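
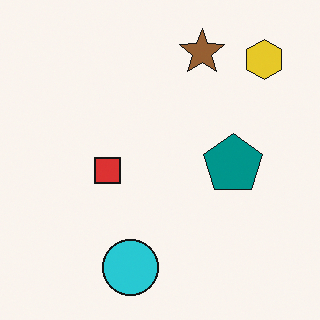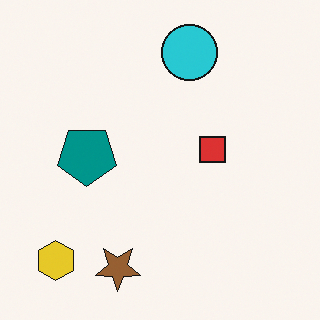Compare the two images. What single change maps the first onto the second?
The second image is the first rotated 180°.

The yellow hexagon sits in the top-right of the first image and the bottom-left of the second — consistent with a whole-image 180° rotation.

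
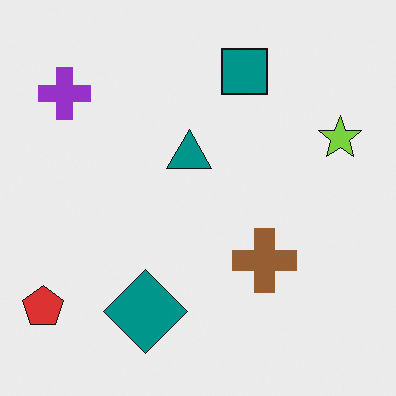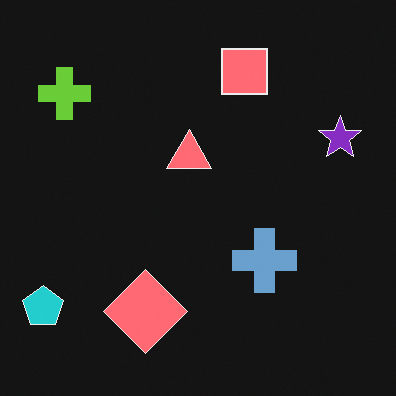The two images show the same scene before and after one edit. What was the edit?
The second image is the first color-inverted (negative).

The light background has become dark and every shape's color is its complement — a photographic negative.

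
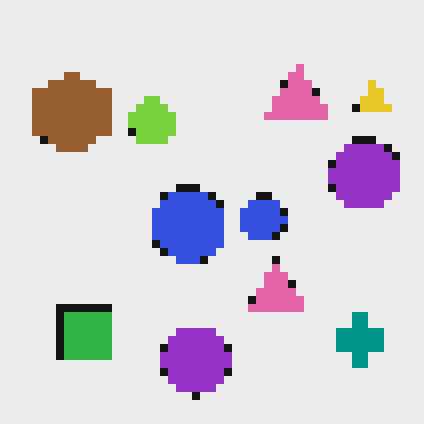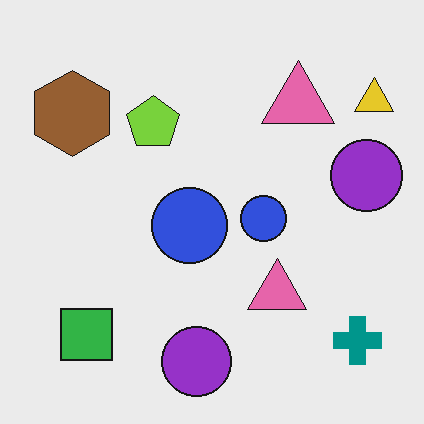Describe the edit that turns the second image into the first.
The image was moderately pixelated.

Shapes are reduced to large square blocks; fine edges and outlines are lost — a downscale-then-upscale (mosaic) effect.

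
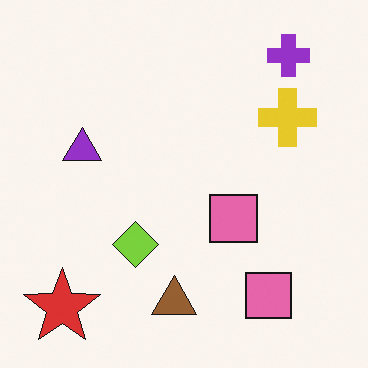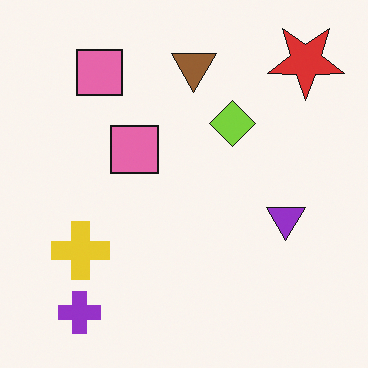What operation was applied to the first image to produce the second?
The second image is the first rotated 180°.

The red star sits in the bottom-left of the first image and the top-right of the second — consistent with a whole-image 180° rotation.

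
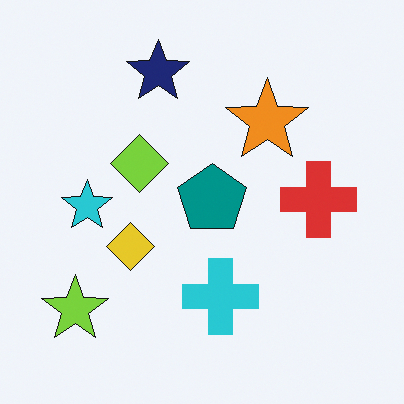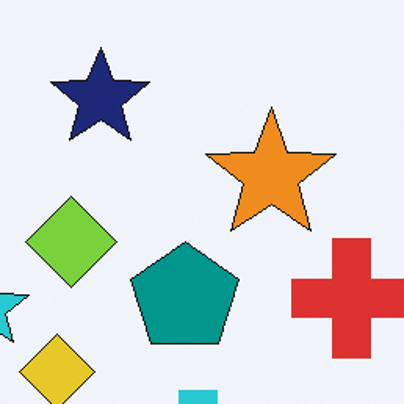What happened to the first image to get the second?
It was cropped slightly and scaled back up.

The visible shapes are larger and the field of view is narrower; shapes near the original edges may be partly or wholly outside the frame — a crop-and-rescale.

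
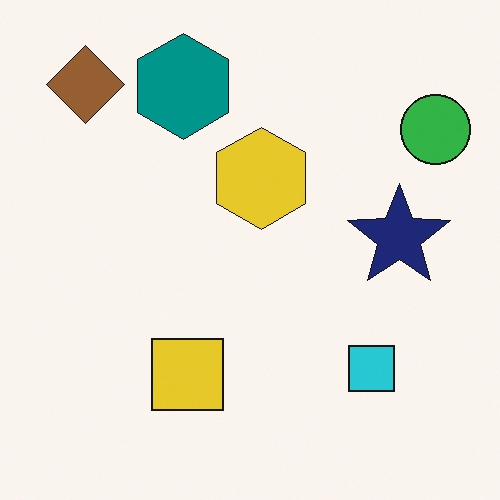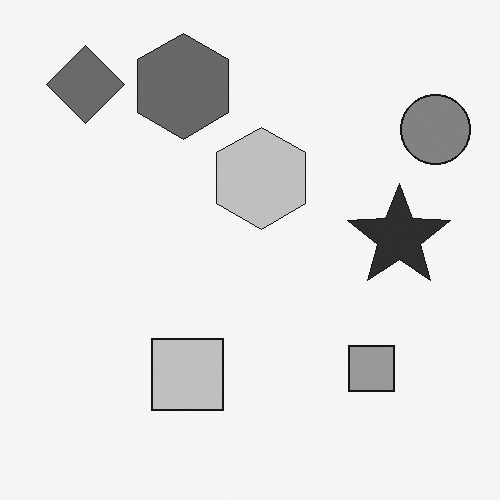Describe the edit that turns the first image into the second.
The second image is the first converted to grayscale.

All color is removed — every shape is now a shade of grey.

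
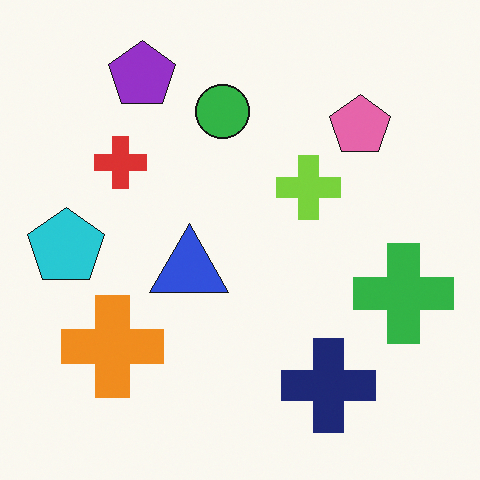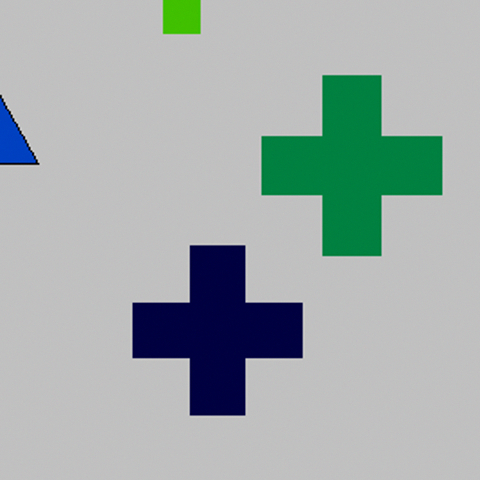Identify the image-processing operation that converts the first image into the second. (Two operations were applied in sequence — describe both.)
The transformation is: heavily posterized to just a handful of flat colors, then cropped tightly and scaled back up.

Each flat color has snapped to a coarser quantized level — most visibly, the near-white background has dropped to a flat grey. The visible shapes are larger and the field of view is narrower; shapes near the original edges may be partly or wholly outside the frame — a crop-and-rescale.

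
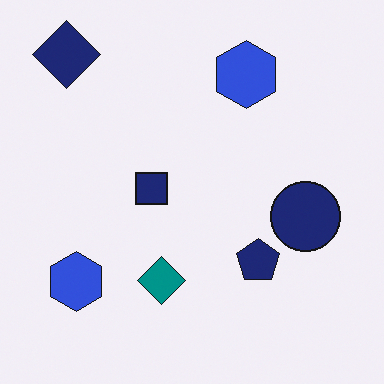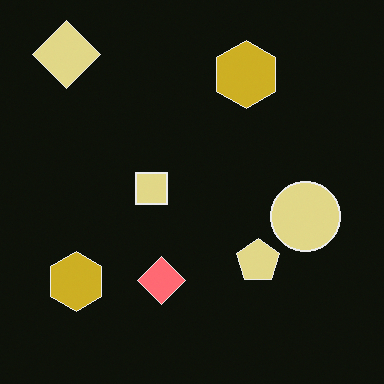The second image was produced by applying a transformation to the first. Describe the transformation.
It was color-inverted (negative).

The light background has become dark and every shape's color is its complement — a photographic negative.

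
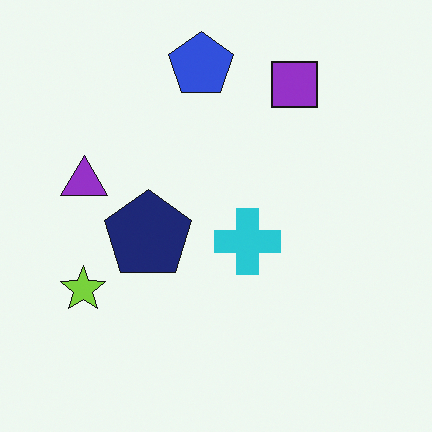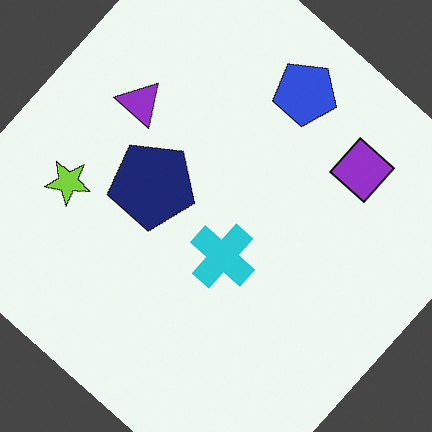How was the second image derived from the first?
The transformation is: rotated clockwise by a large amount — several tens of degrees.

Every shape is tilted by the same angle and the image corners show triangular fill wedges — a whole-image rotation by a non-right angle.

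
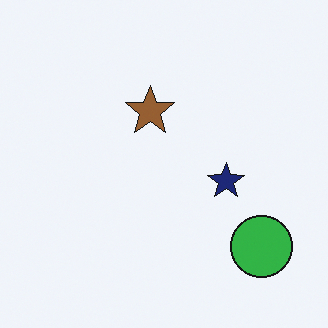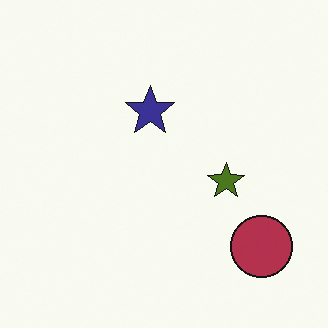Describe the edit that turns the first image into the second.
The second image is the first hue-shifted through roughly half the color wheel.

Every shape's color has rotated by the same amount around the hue wheel — a uniform hue shift.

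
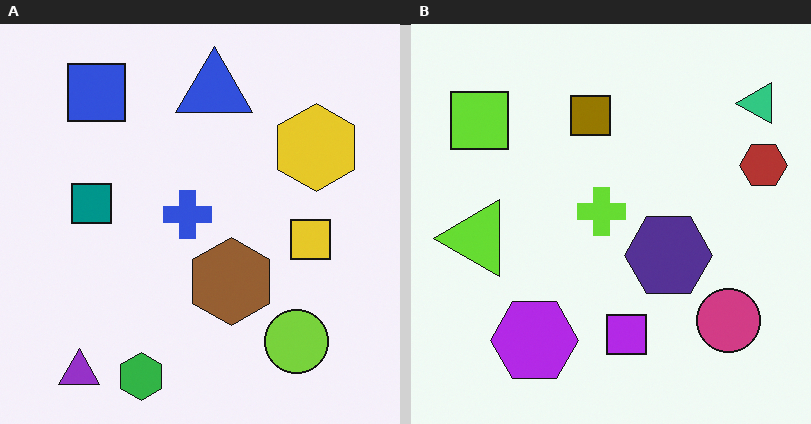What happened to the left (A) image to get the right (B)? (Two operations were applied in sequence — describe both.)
The right (B) image is the left (A) transposed (reflected across the top-left ↔ bottom-right diagonal), then hue-shifted through roughly half the color wheel.

Shapes have swapped their row and column positions — what was in the top-right is now in the bottom-left — a diagonal reflection. Every shape's color has rotated by the same amount around the hue wheel — a uniform hue shift.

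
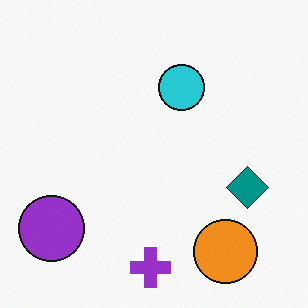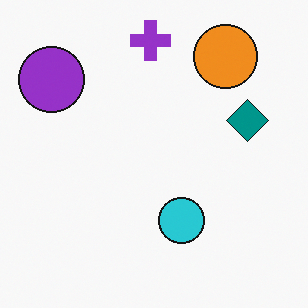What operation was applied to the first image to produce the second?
The image was flipped vertically (top ↔ bottom).

The purple cross is in the bottom of the first image and the top of the second — shapes on opposite sides of the horizontal midline have swapped in a mirror flip.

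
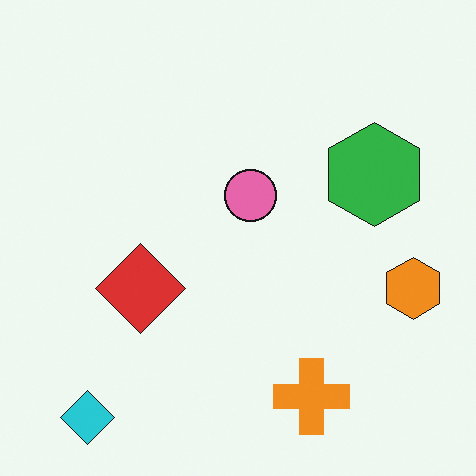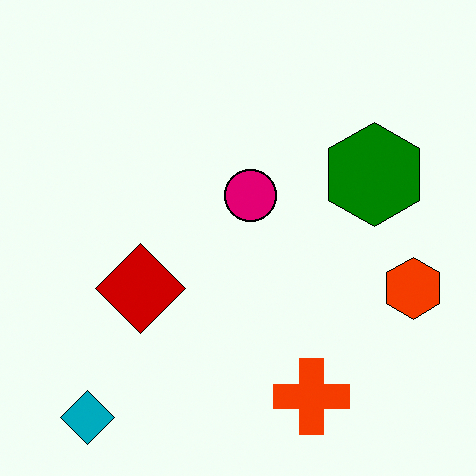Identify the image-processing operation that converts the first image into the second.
Boosted in contrast.

Tones are pushed away from mid-grey across the whole image — a global contrast change.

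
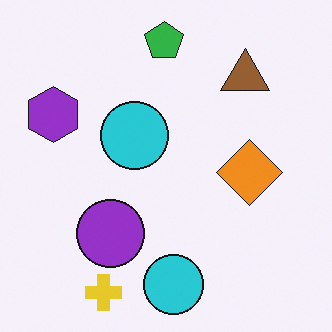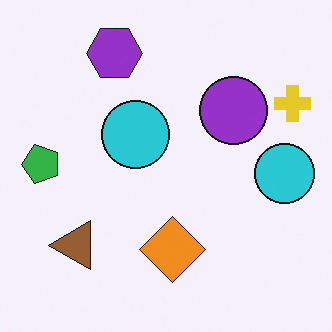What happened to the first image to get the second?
The transformation is: transposed (reflected across the top-left ↔ bottom-right diagonal).

Shapes have swapped their row and column positions — what was in the top-right is now in the bottom-left — a diagonal reflection.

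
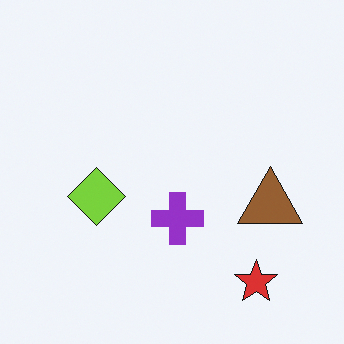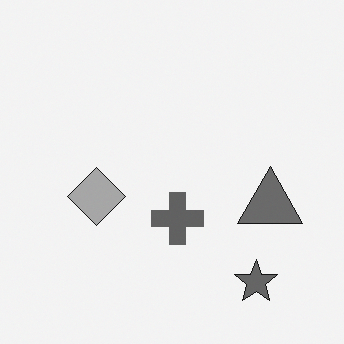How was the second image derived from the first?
The transformation is: converted to grayscale.

All color is removed — every shape is now a shade of grey.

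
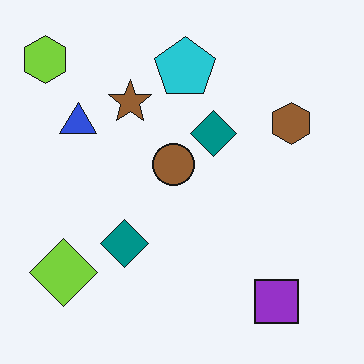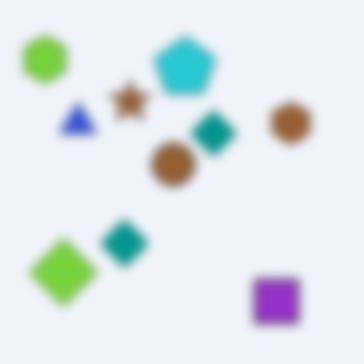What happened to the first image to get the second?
The transformation is: heavily blurred.

Shape edges and outlines are uniformly softened across the whole image.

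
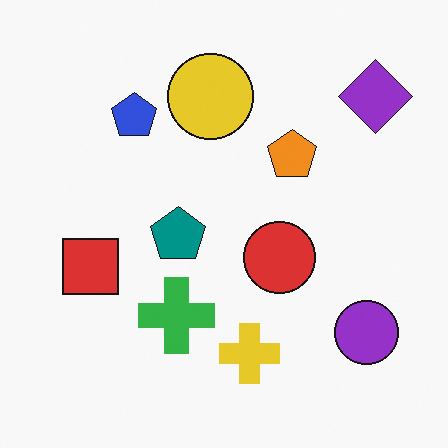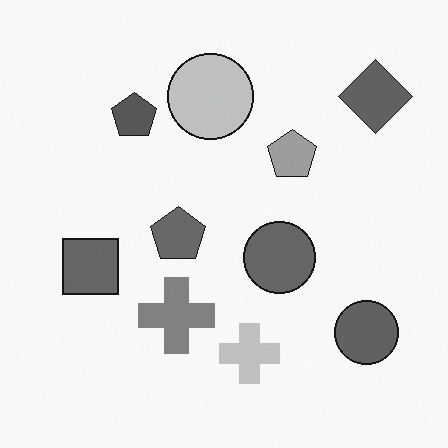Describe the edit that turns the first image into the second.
The second image is the first converted to grayscale.

All color is removed — every shape is now a shade of grey.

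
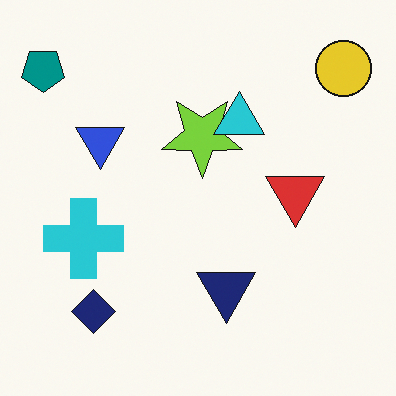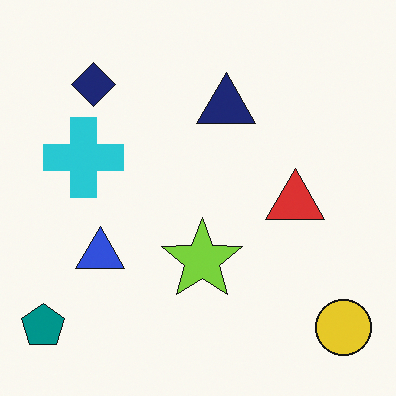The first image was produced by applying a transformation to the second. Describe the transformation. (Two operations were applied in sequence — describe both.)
The transformation is: flipped vertically (top ↔ bottom), then overlaid with an additional cyan triangle.

The yellow circle is in the bottom-right of the second image and the top-right of the first — shapes on opposite sides of the horizontal midline have swapped in a mirror flip. A cyan triangle appears in the first image that is absent from the second.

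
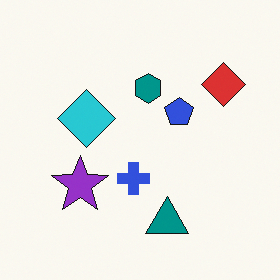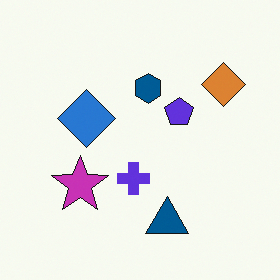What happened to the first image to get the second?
This is the original image hue-shifted by a small amount.

Every shape's color has rotated by the same amount around the hue wheel — a uniform hue shift.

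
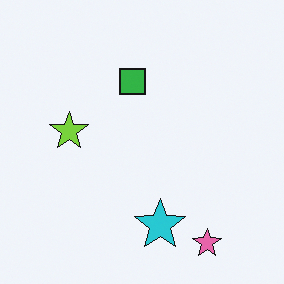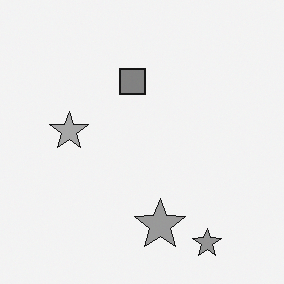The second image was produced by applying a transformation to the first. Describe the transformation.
It was converted to grayscale.

All color is removed — every shape is now a shade of grey.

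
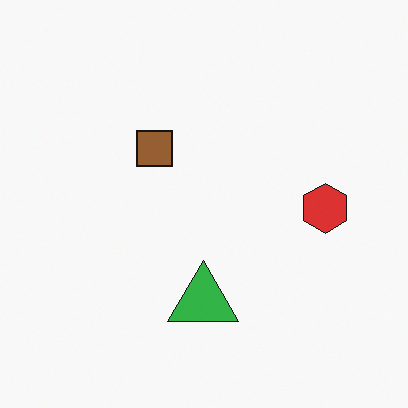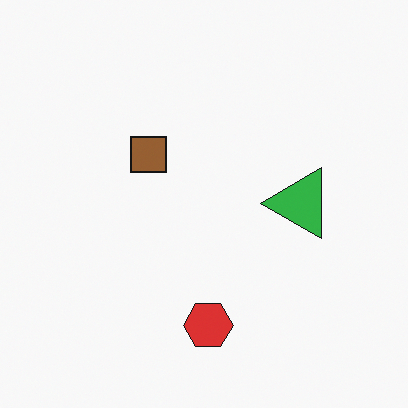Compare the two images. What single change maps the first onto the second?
This is the original image transposed (reflected across the top-left ↔ bottom-right diagonal).

Shapes have swapped their row and column positions — what was in the top-right is now in the bottom-left — a diagonal reflection.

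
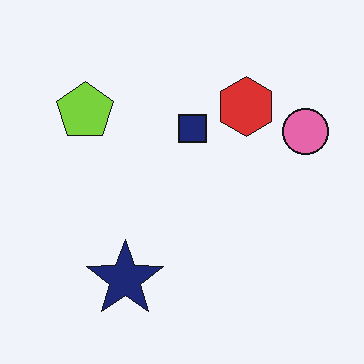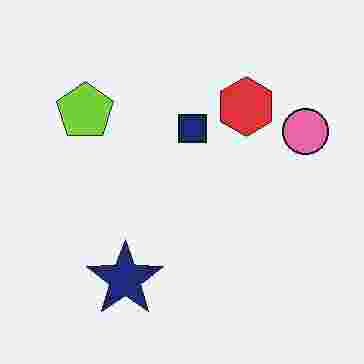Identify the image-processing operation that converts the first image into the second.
Heavily JPEG-compressed with obvious blocking artifacts.

Blocky 8×8 compression artifacts appear around shape edges and the flat background shows ringing — characteristic JPEG degradation.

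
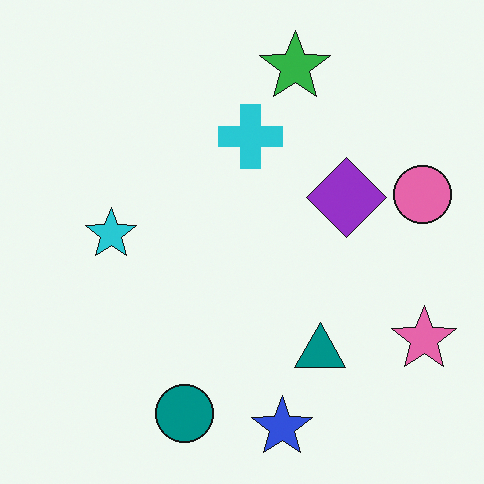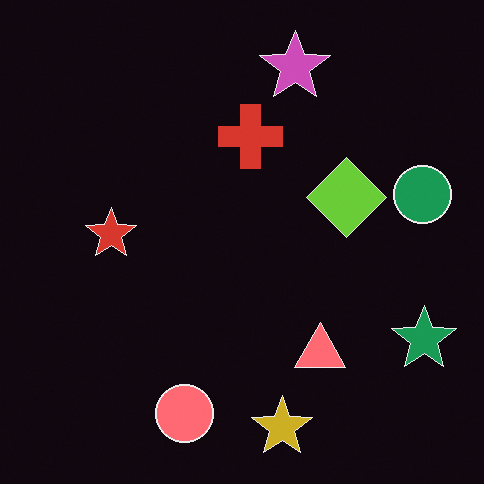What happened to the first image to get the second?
The image was color-inverted (negative).

The light background has become dark and every shape's color is its complement — a photographic negative.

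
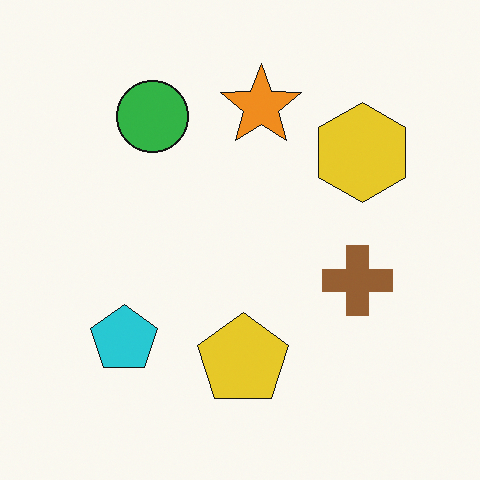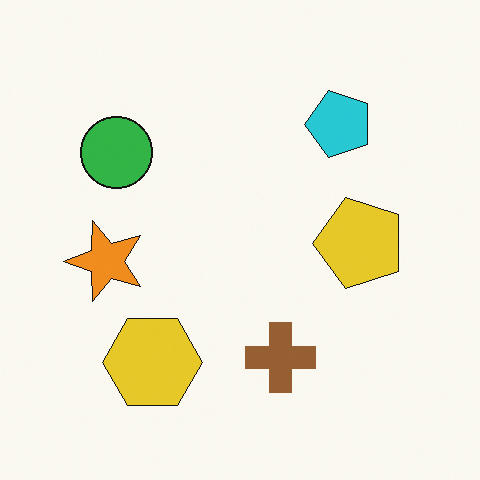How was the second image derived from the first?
The transformation is: transposed (reflected across the top-left ↔ bottom-right diagonal).

Shapes have swapped their row and column positions — what was in the top-right is now in the bottom-left — a diagonal reflection.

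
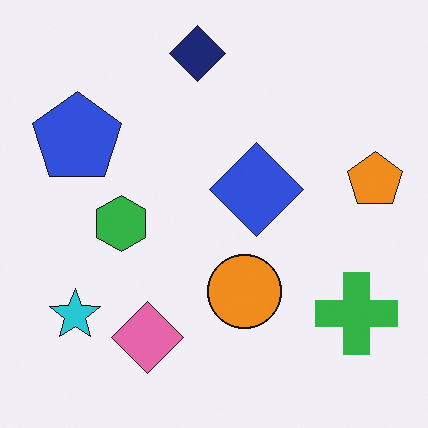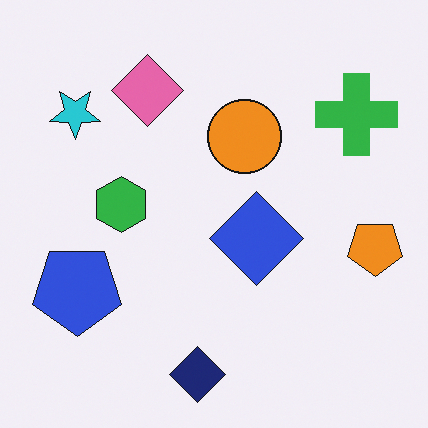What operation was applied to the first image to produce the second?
The transformation is: flipped vertically (top ↔ bottom).

The navy diamond is in the top of the first image and the bottom of the second — shapes on opposite sides of the horizontal midline have swapped in a mirror flip.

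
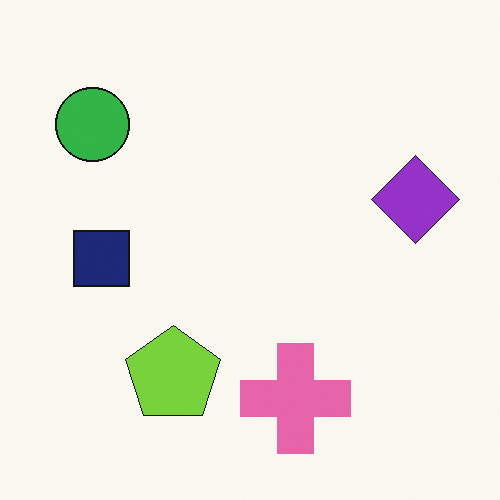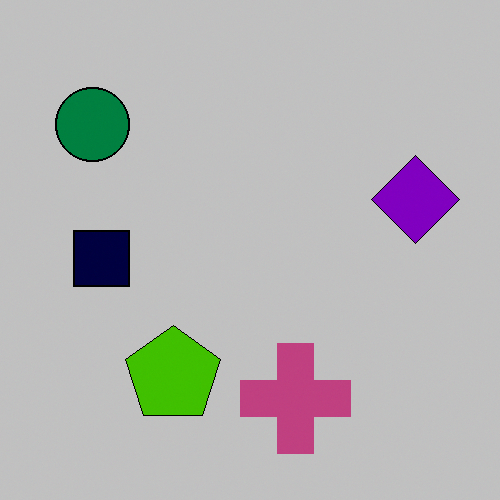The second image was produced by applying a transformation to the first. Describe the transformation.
The second image is the first heavily posterized to just a handful of flat colors.

Each flat color has snapped to a coarser quantized level — most visibly, the near-white background has dropped to a flat grey.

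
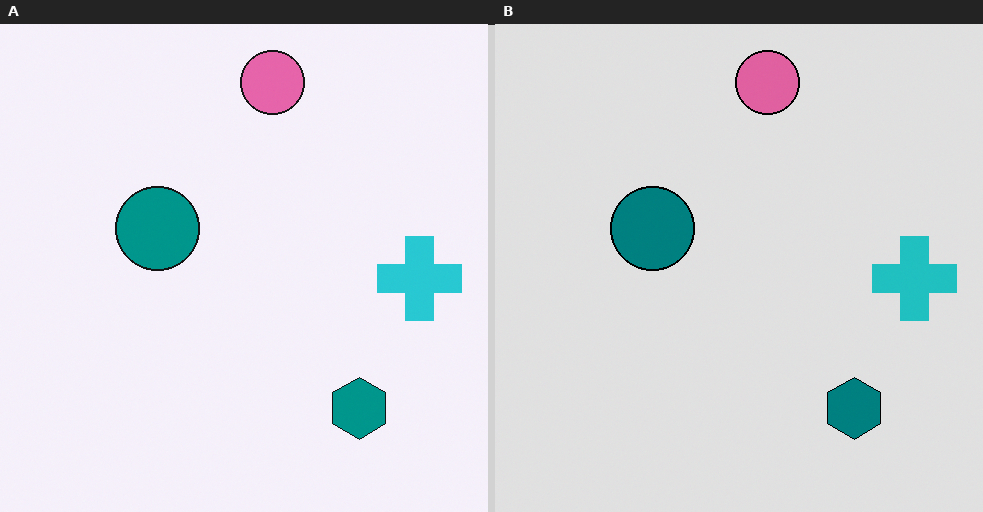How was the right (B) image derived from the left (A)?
It was posterized to a reduced palette.

Each flat color has snapped to a coarser quantized level — most visibly, the near-white background has dropped to a flat grey.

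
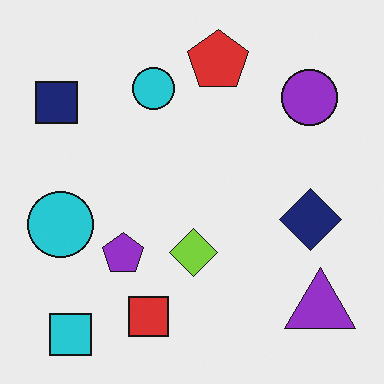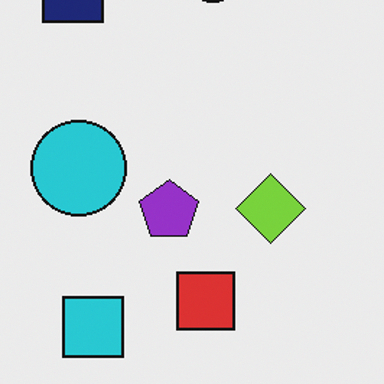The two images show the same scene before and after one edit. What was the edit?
The image was cropped slightly and scaled back up.

The visible shapes are larger and the field of view is narrower; shapes near the original edges may be partly or wholly outside the frame — a crop-and-rescale.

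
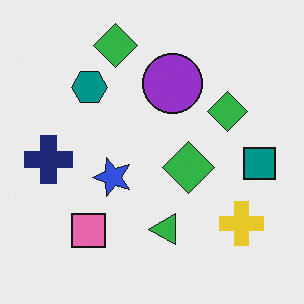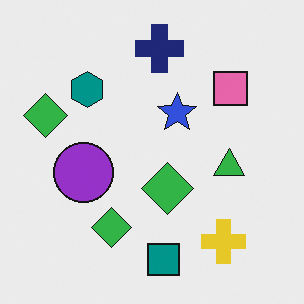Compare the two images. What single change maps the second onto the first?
It was transposed (reflected across the top-left ↔ bottom-right diagonal).

Shapes have swapped their row and column positions — what was in the top-right is now in the bottom-left — a diagonal reflection.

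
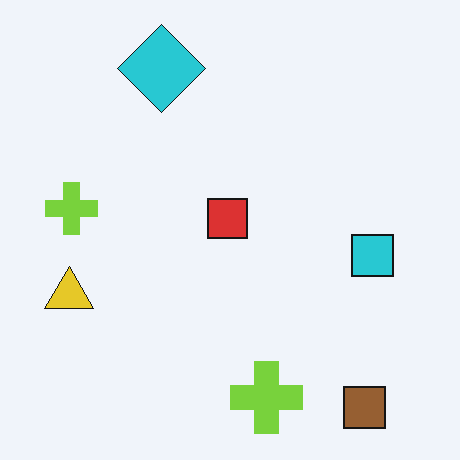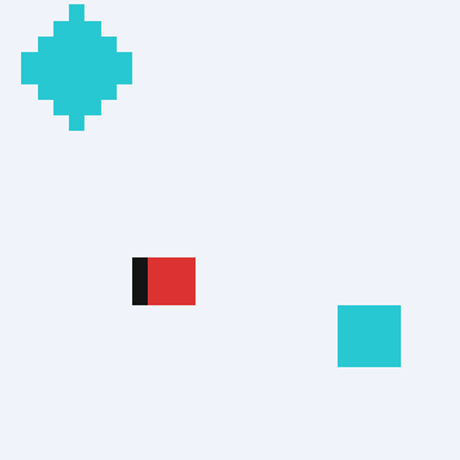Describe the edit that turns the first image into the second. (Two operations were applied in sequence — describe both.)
Heavily pixelated into large blocks, then cropped to a modestly smaller region and rescaled.

Shapes are reduced to large square blocks; fine edges and outlines are lost — a downscale-then-upscale (mosaic) effect. The visible shapes are larger and the field of view is narrower; shapes near the original edges may be partly or wholly outside the frame — a crop-and-rescale.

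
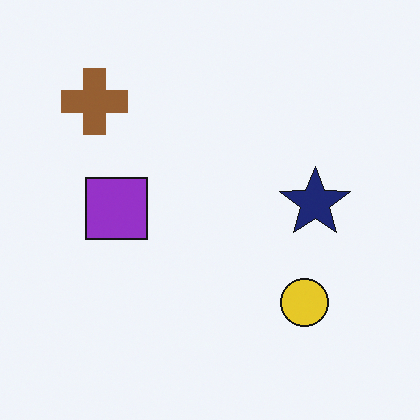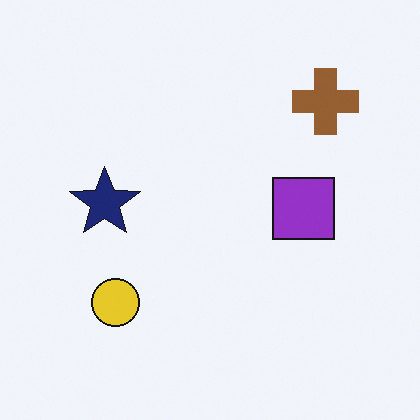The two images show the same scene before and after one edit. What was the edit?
Flipped horizontally (left ↔ right).

The brown cross is in the top-left of the first image and the top-right of the second — shapes on opposite sides of the vertical midline have swapped in a mirror flip.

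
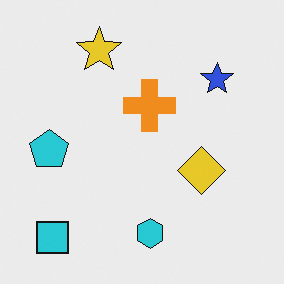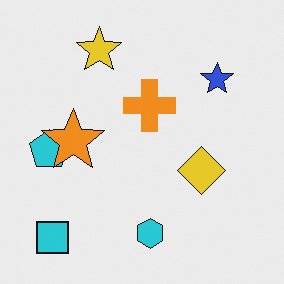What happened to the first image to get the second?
The image was overlaid with an additional orange star.

An orange star appears in the second image that is absent from the first.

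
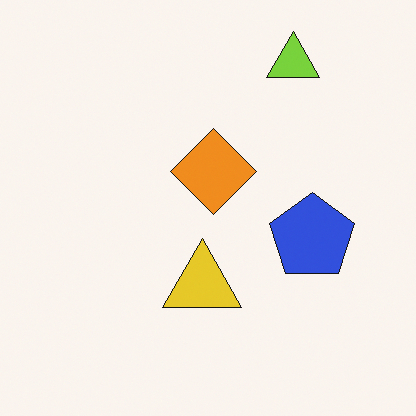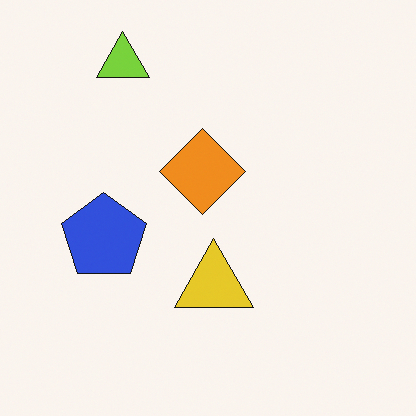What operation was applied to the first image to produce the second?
Flipped horizontally (left ↔ right).

The blue pentagon is in the right of the first image and the left of the second — shapes on opposite sides of the vertical midline have swapped in a mirror flip.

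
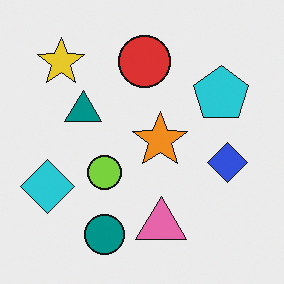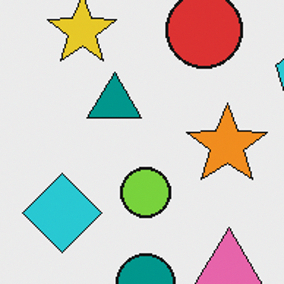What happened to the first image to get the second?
Cropped slightly and scaled back up.

The visible shapes are larger and the field of view is narrower; shapes near the original edges may be partly or wholly outside the frame — a crop-and-rescale.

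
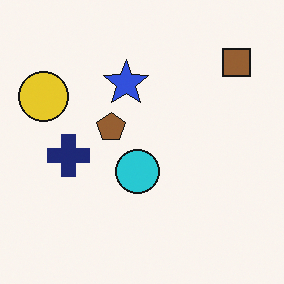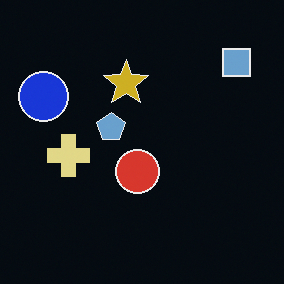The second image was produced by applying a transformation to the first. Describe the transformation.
Color-inverted (negative).

The light background has become dark and every shape's color is its complement — a photographic negative.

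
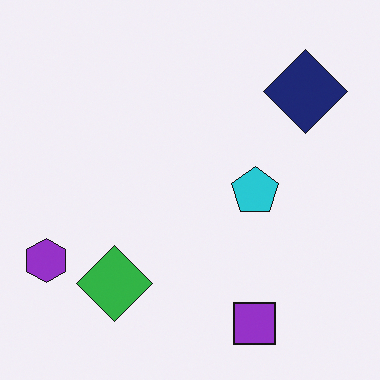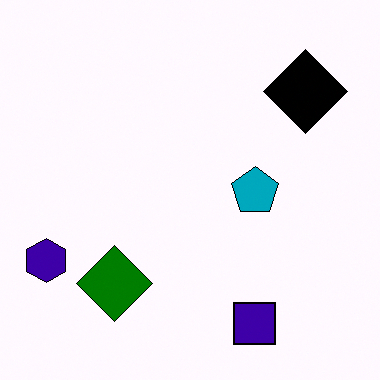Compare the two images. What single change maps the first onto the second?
Boosted in contrast.

Tones are pushed away from mid-grey across the whole image — a global contrast change.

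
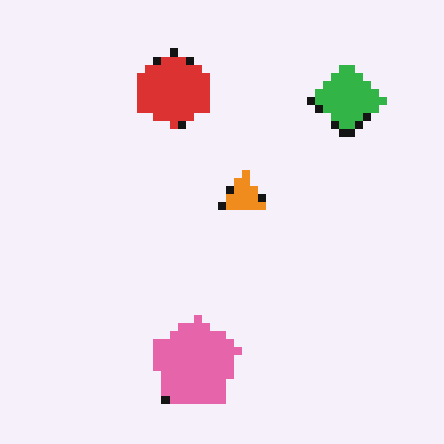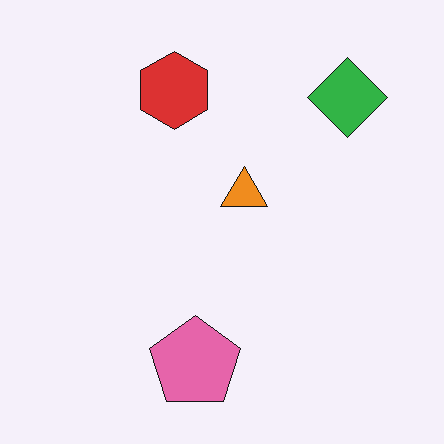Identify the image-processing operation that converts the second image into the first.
The first image is the second pixelated into visible square blocks.

Shapes are reduced to large square blocks; fine edges and outlines are lost — a downscale-then-upscale (mosaic) effect.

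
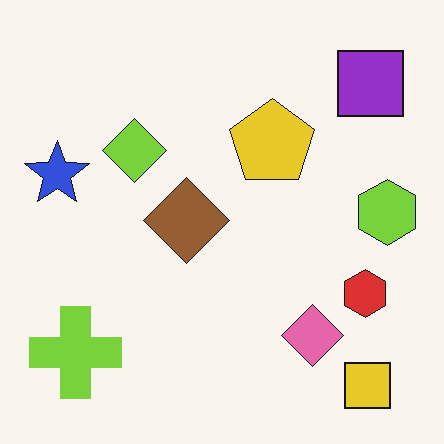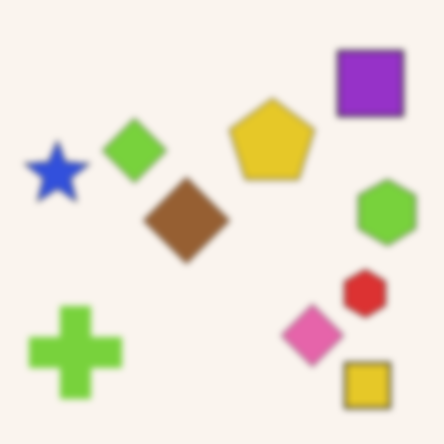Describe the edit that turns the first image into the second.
It was noticeably gaussian-blurred.

Shape edges and outlines are uniformly softened across the whole image.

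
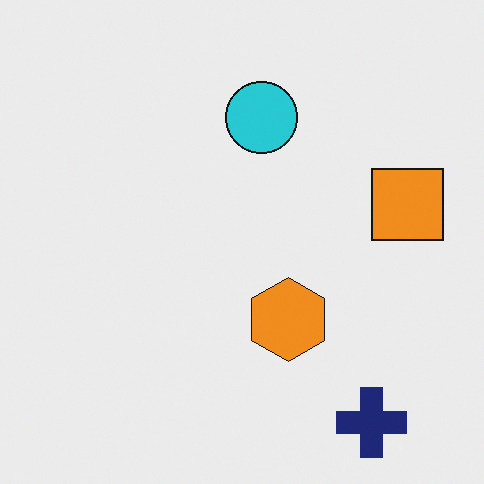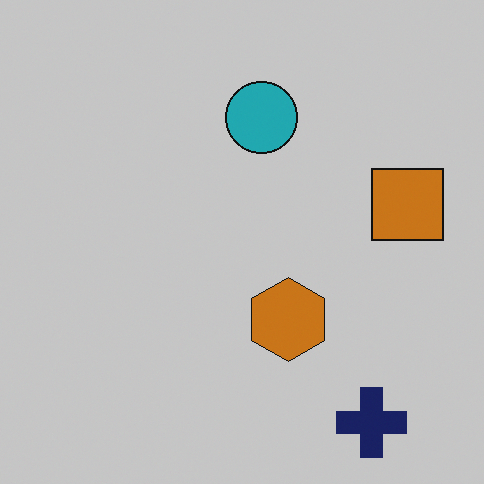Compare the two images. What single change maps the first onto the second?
This is the original image slightly darkened.

Every pixel — background and shapes alike — is uniformly darkened.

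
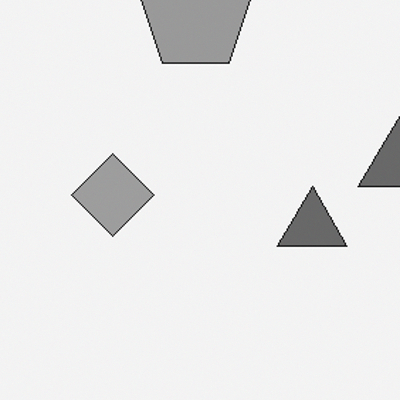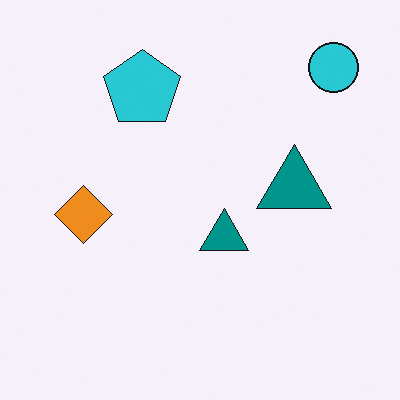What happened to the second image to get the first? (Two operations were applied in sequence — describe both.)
The transformation is: converted to grayscale, then cropped slightly and scaled back up.

All color is removed — every shape is now a shade of grey. The visible shapes are larger and the field of view is narrower; shapes near the original edges may be partly or wholly outside the frame — a crop-and-rescale.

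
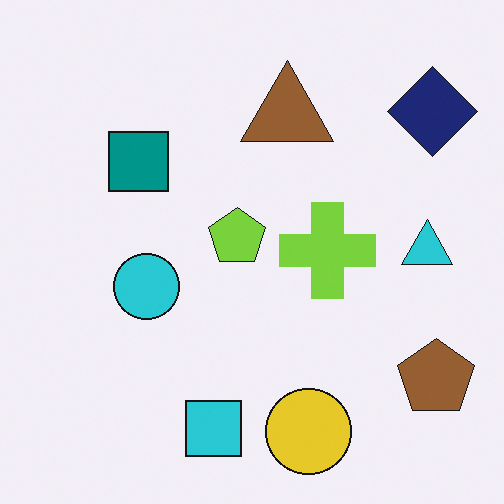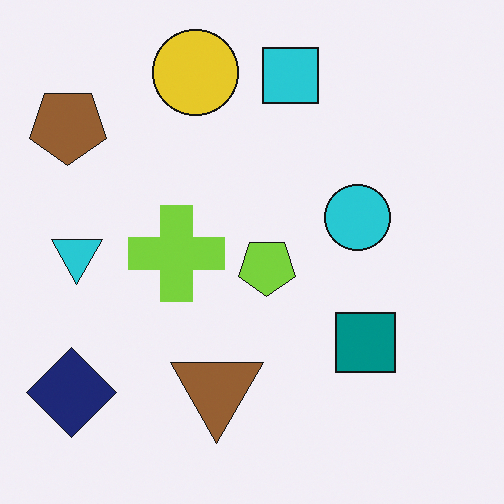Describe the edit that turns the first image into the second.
This is the original image rotated 180°.

The navy diamond sits in the top-right of the first image and the bottom-left of the second — consistent with a whole-image 180° rotation.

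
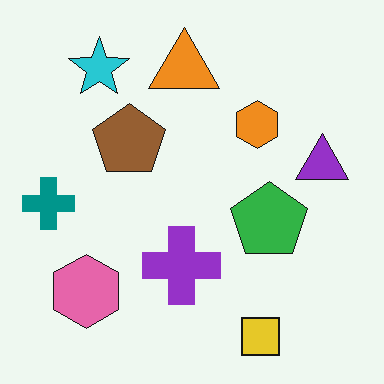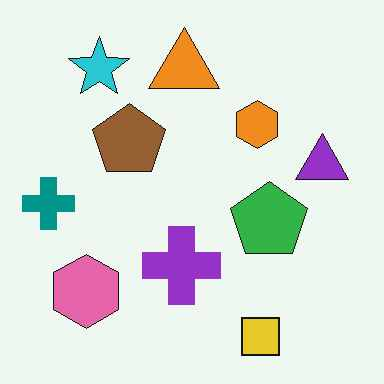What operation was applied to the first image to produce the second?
This is the original image given moderate JPEG compression.

Blocky 8×8 compression artifacts appear around shape edges and the flat background shows ringing — characteristic JPEG degradation.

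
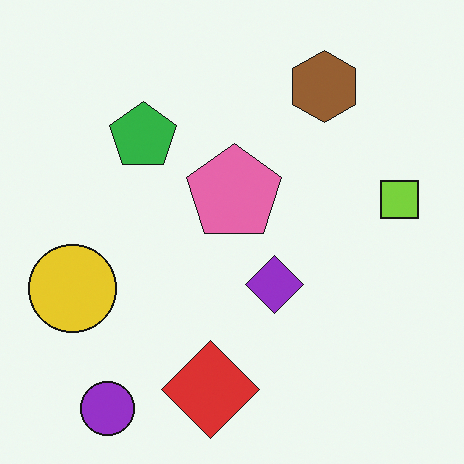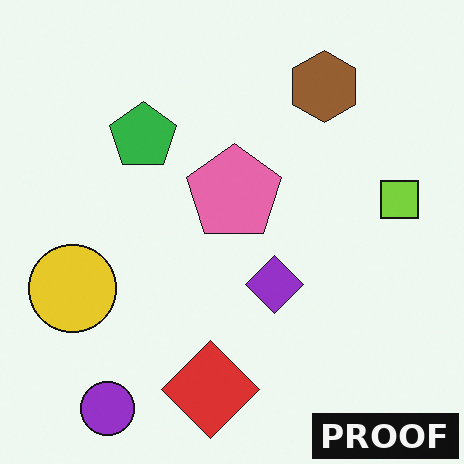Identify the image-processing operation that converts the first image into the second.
It was watermarked with the text "PROOF" in the lower-right corner.

A dark label reading "PROOF" appears in the lower-right corner.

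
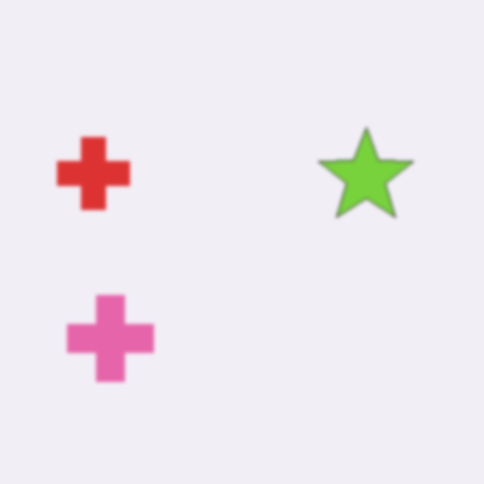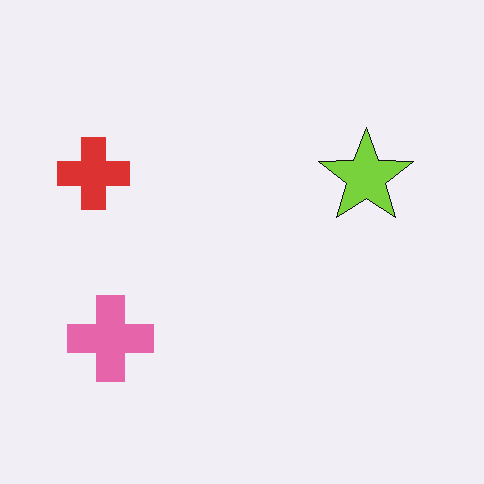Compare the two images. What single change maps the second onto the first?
The transformation is: slightly softened.

Shape edges and outlines are uniformly softened across the whole image.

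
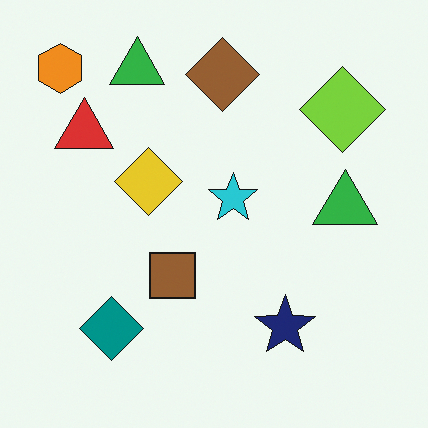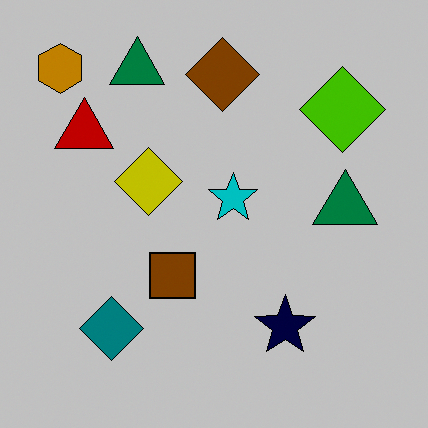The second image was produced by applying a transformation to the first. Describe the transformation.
The transformation is: heavily posterized to just a handful of flat colors.

Each flat color has snapped to a coarser quantized level — most visibly, the near-white background has dropped to a flat grey.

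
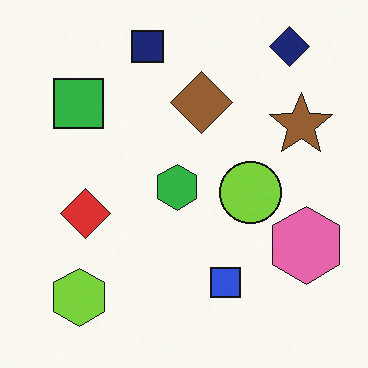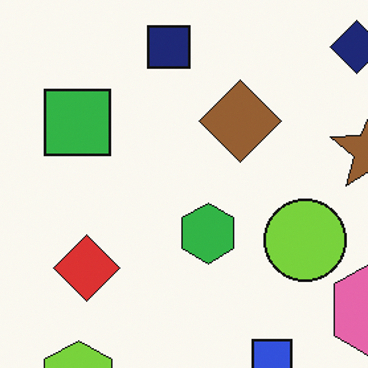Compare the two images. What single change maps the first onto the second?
The image was cropped to a modestly smaller region and rescaled.

The visible shapes are larger and the field of view is narrower; shapes near the original edges may be partly or wholly outside the frame — a crop-and-rescale.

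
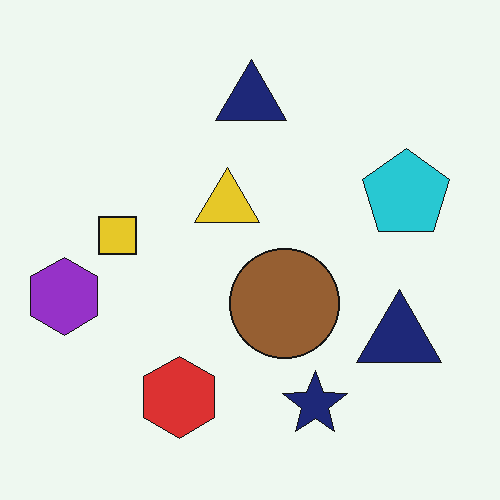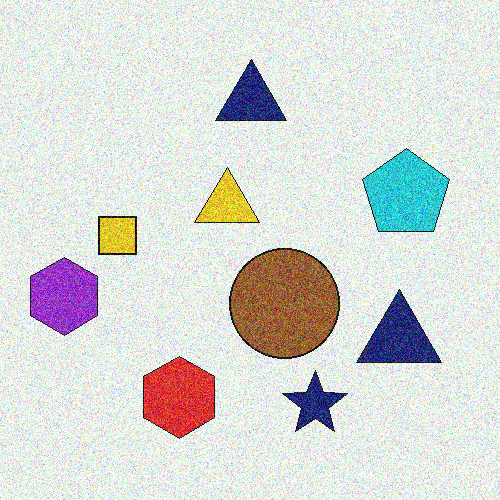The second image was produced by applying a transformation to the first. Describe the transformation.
This is the original image degraded with strong gaussian noise.

Random speckle covers the whole image, including the flat background.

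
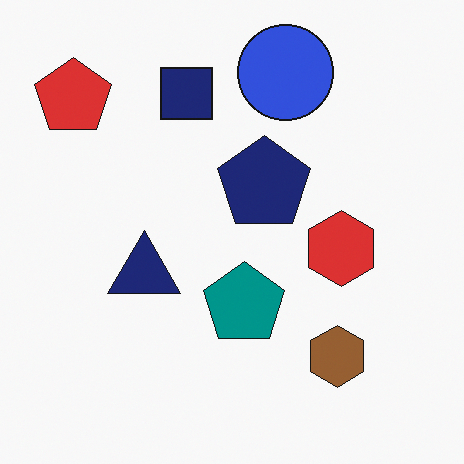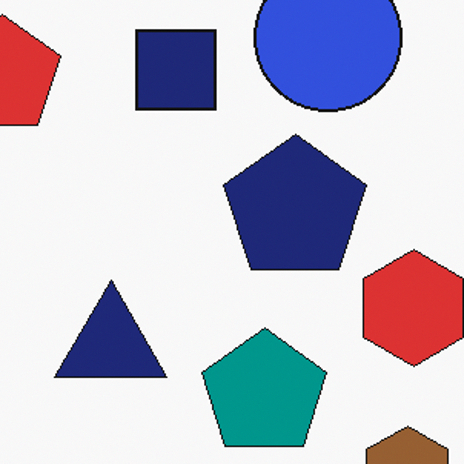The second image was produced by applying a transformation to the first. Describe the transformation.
The transformation is: cropped to a modestly smaller region and rescaled.

The visible shapes are larger and the field of view is narrower; shapes near the original edges may be partly or wholly outside the frame — a crop-and-rescale.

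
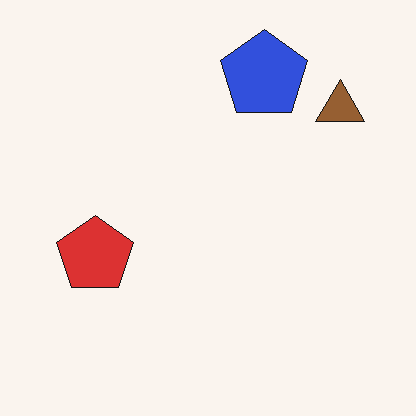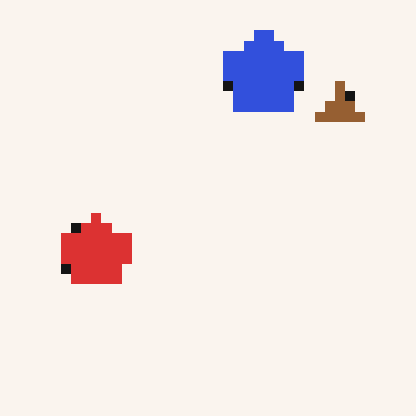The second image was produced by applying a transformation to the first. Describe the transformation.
It was heavily pixelated into large blocks.

Shapes are reduced to large square blocks; fine edges and outlines are lost — a downscale-then-upscale (mosaic) effect.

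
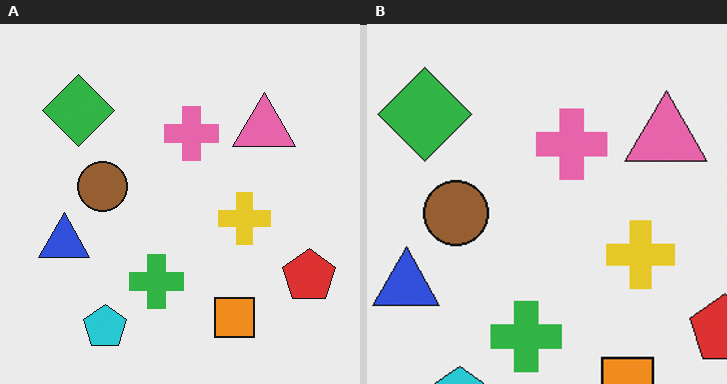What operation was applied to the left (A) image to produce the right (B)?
The image was cropped to a modestly smaller region and rescaled.

The visible shapes are larger and the field of view is narrower; shapes near the original edges may be partly or wholly outside the frame — a crop-and-rescale.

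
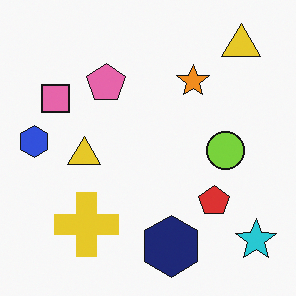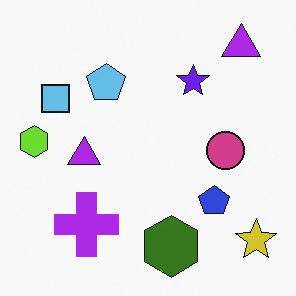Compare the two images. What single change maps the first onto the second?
Hue-shifted through roughly half the color wheel.

Every shape's color has rotated by the same amount around the hue wheel — a uniform hue shift.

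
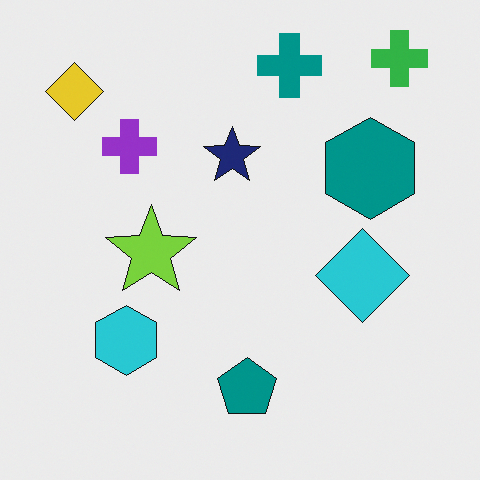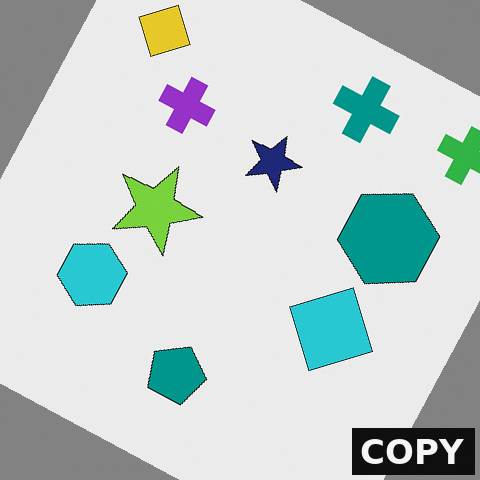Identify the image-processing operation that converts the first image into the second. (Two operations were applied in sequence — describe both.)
Rotated clockwise by a clearly visible amount, then watermarked with the text "COPY" in the lower-right corner.

Every shape is tilted by the same angle and the image corners show triangular fill wedges — a whole-image rotation by a non-right angle. A dark label reading "COPY" appears in the lower-right corner.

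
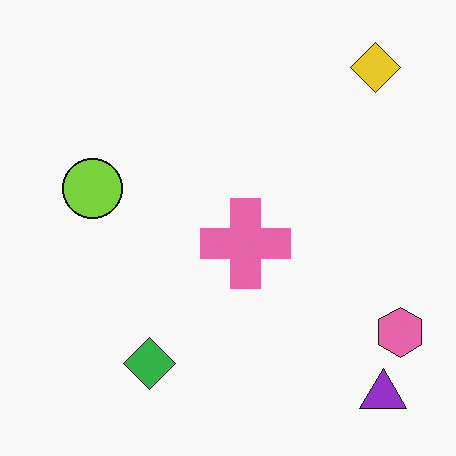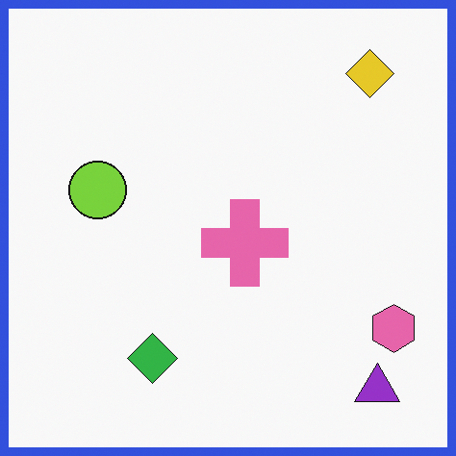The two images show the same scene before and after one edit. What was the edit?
This is the original image framed with a blue border.

A solid blue frame runs around the edge of the second image, with the content slightly shrunk inside it.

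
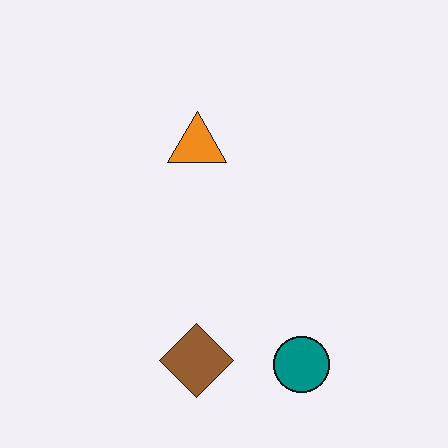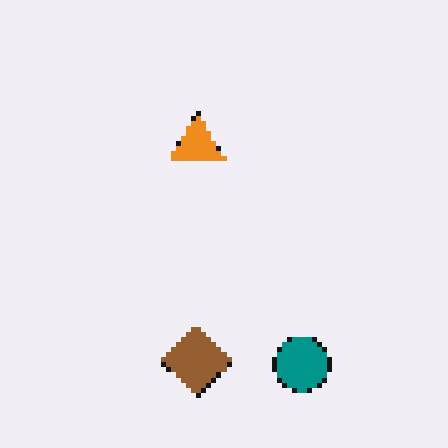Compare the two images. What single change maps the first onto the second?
This is the original image lightly pixelated (a mild mosaic effect).

Shapes are reduced to large square blocks; fine edges and outlines are lost — a downscale-then-upscale (mosaic) effect.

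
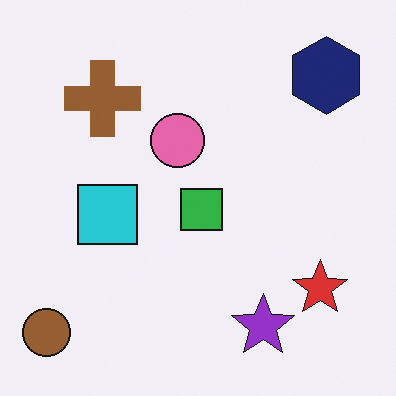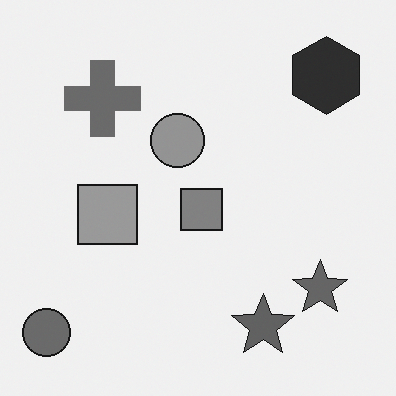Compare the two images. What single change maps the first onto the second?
The image was converted to grayscale.

All color is removed — every shape is now a shade of grey.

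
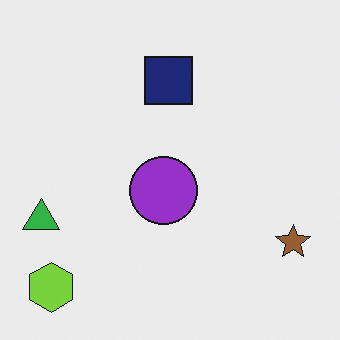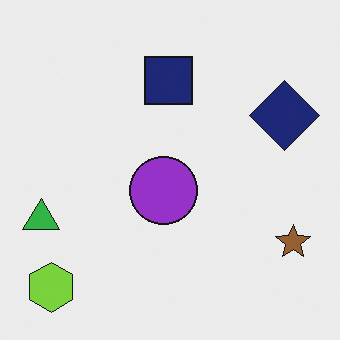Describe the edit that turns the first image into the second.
It was overlaid with an additional navy diamond.

A navy diamond appears in the second image that is absent from the first.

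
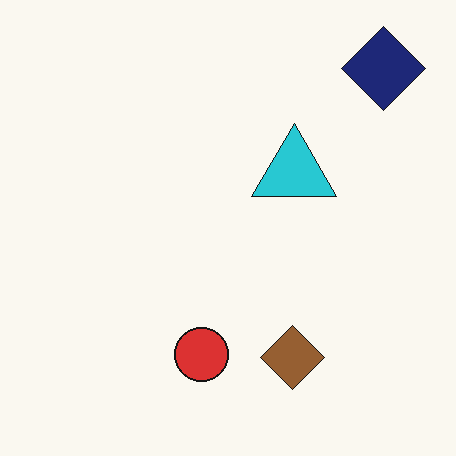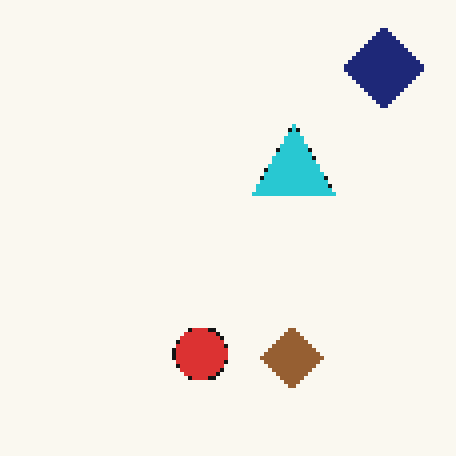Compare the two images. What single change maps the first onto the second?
It was mildly pixelated.

Shapes are reduced to large square blocks; fine edges and outlines are lost — a downscale-then-upscale (mosaic) effect.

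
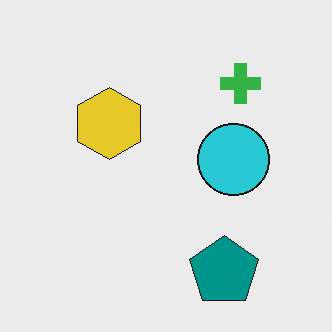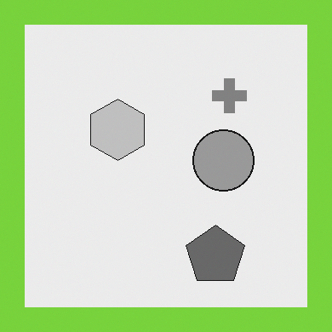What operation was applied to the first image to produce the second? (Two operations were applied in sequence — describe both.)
It was converted to grayscale, then framed with a lime border.

All color is removed — every shape is now a shade of grey. A solid lime frame runs around the edge of the second image, with the content slightly shrunk inside it.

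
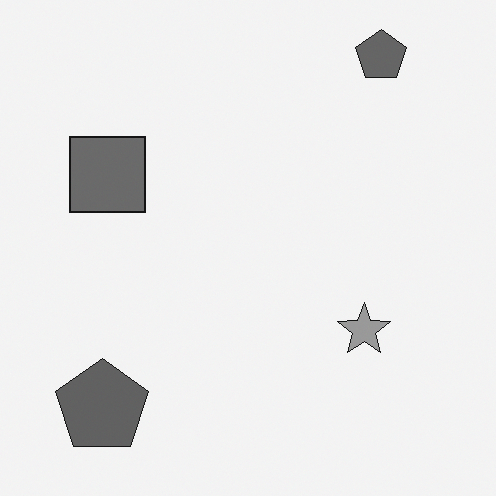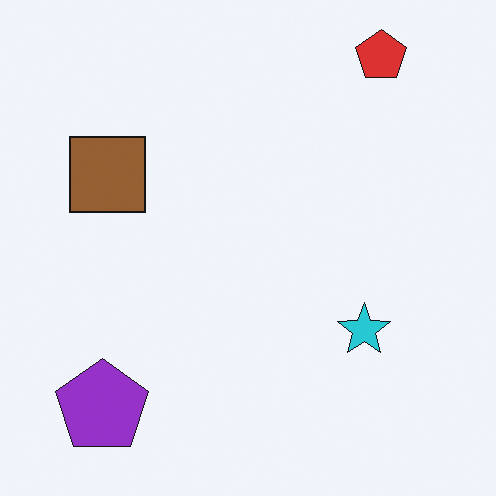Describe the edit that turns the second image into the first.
This is the original image converted to grayscale.

All color is removed — every shape is now a shade of grey.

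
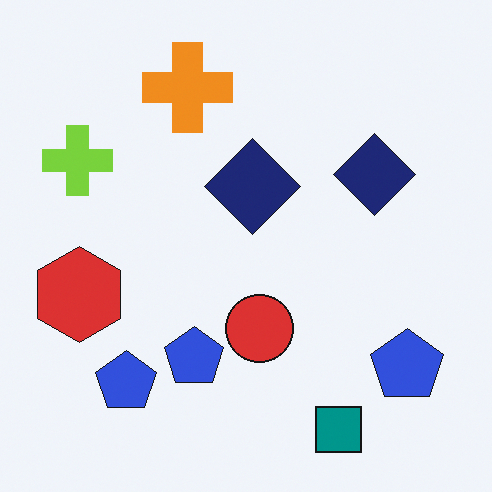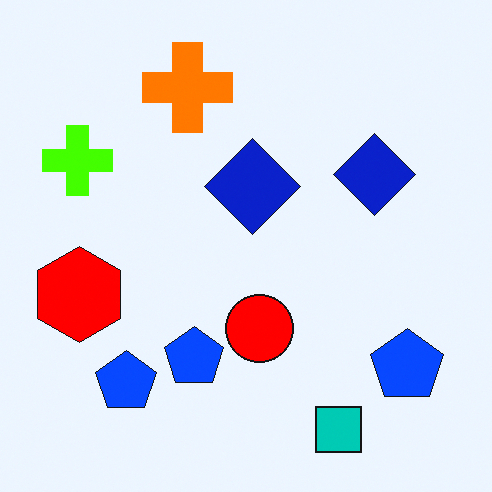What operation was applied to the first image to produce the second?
The transformation is: made much more vivid (saturation change).

All colors are more vivid — a global saturation change.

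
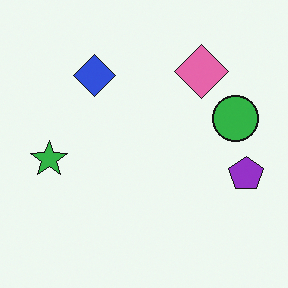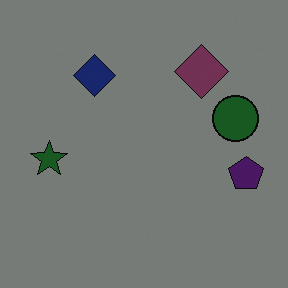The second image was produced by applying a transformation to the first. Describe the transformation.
The second image is the first substantially darkened.

Every pixel — background and shapes alike — is uniformly darkened.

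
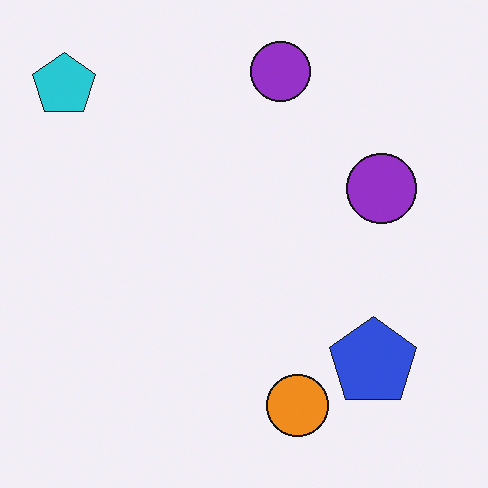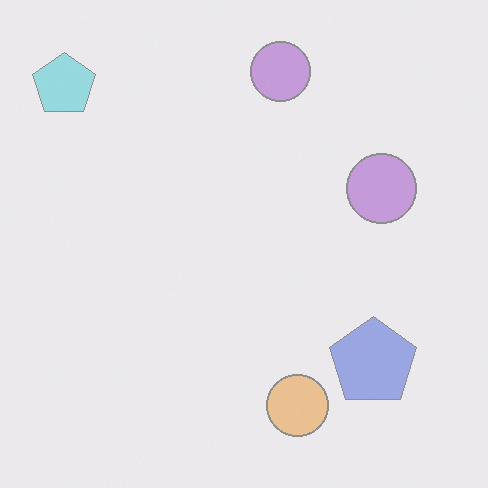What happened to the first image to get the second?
It was given much lower contrast.

Tones are pushed toward mid-grey across the whole image — a global contrast change.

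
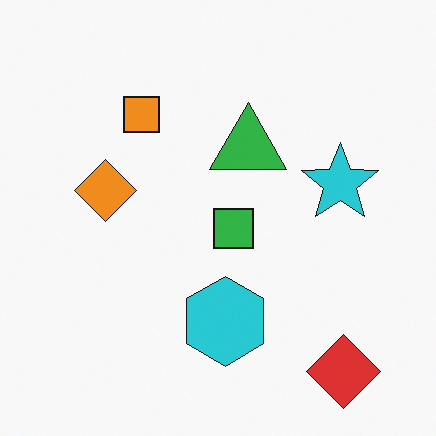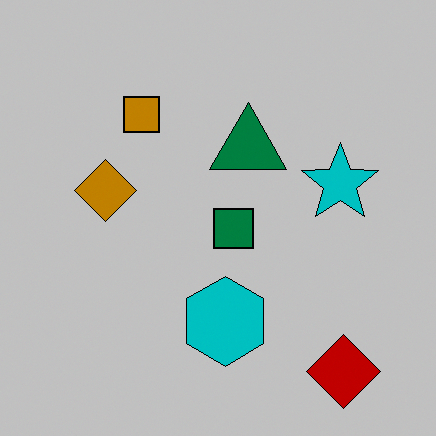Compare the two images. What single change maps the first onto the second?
The transformation is: aggressively posterized.

Each flat color has snapped to a coarser quantized level — most visibly, the near-white background has dropped to a flat grey.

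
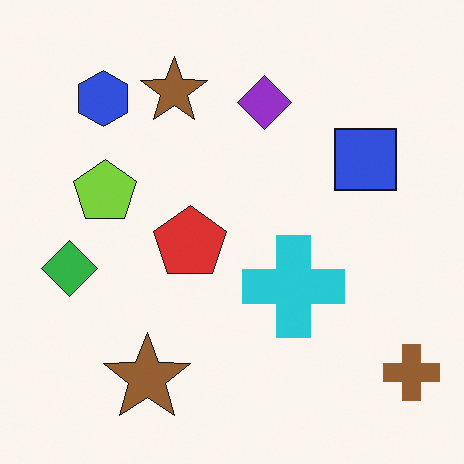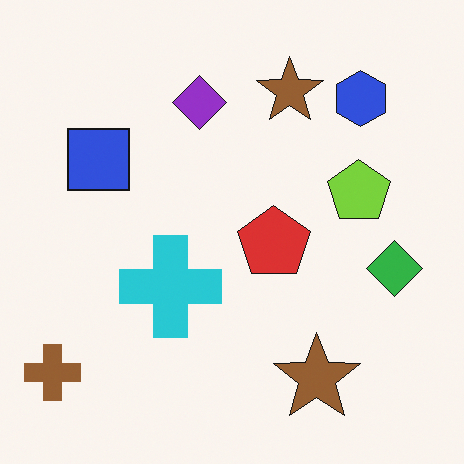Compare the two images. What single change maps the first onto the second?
Flipped horizontally (left ↔ right).

The brown cross is in the bottom-right of the first image and the bottom-left of the second — shapes on opposite sides of the vertical midline have swapped in a mirror flip.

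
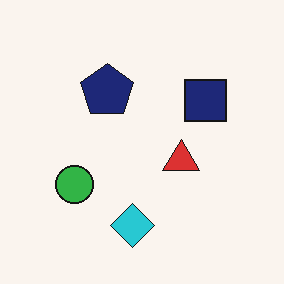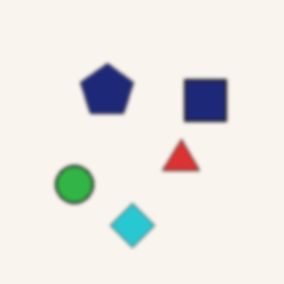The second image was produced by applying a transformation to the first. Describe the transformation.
The transformation is: slightly softened.

Shape edges and outlines are uniformly softened across the whole image.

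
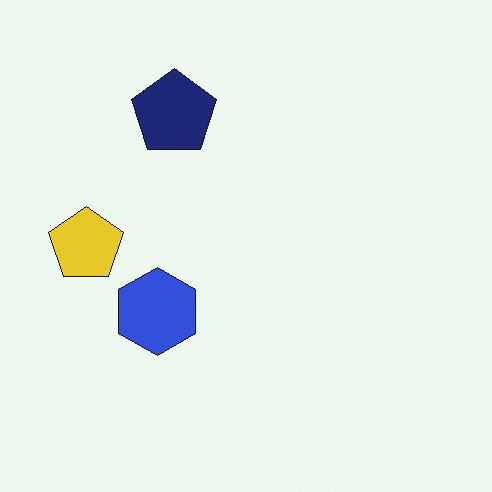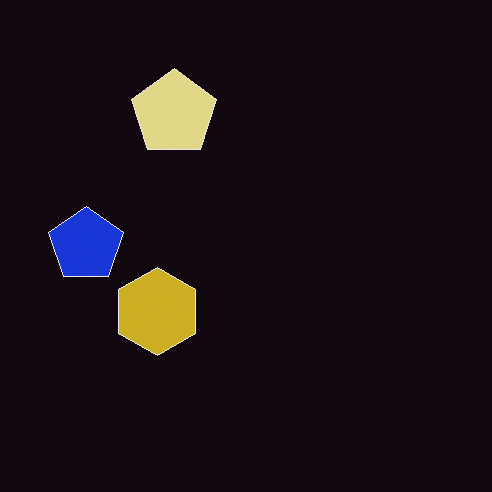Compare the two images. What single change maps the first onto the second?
This is the original image color-inverted (negative).

The light background has become dark and every shape's color is its complement — a photographic negative.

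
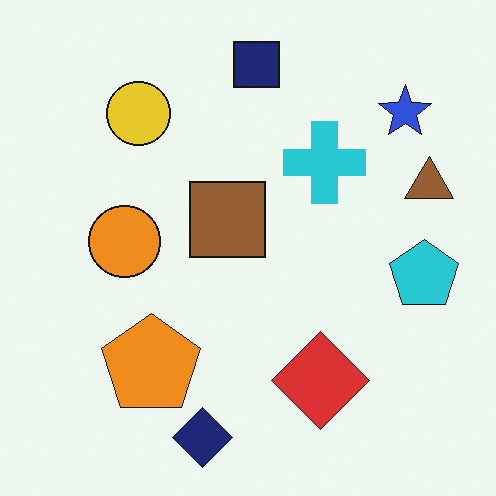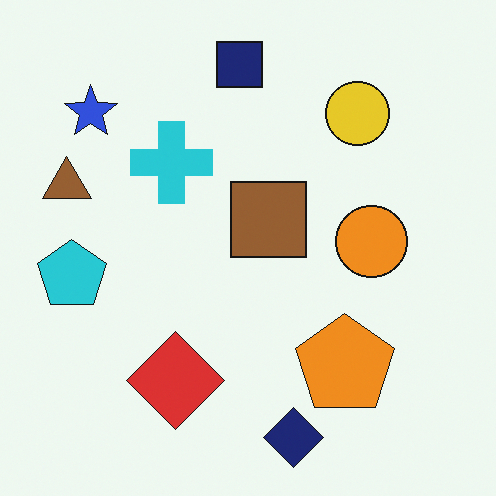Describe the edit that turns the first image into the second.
This is the original image flipped horizontally (left ↔ right).

The brown triangle is in the right of the first image and the left of the second — shapes on opposite sides of the vertical midline have swapped in a mirror flip.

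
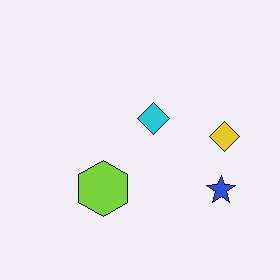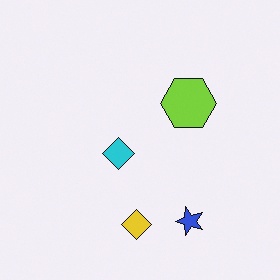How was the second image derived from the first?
The second image is the first transposed (reflected across the top-left ↔ bottom-right diagonal).

Shapes have swapped their row and column positions — what was in the top-right is now in the bottom-left — a diagonal reflection.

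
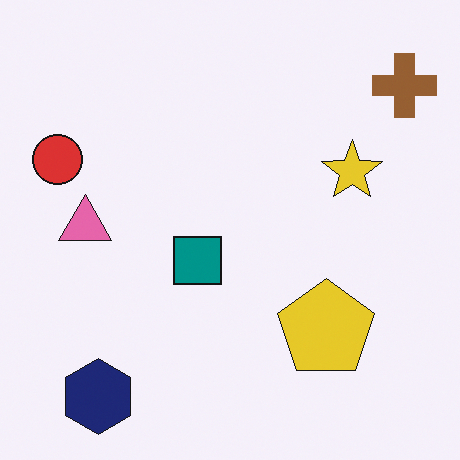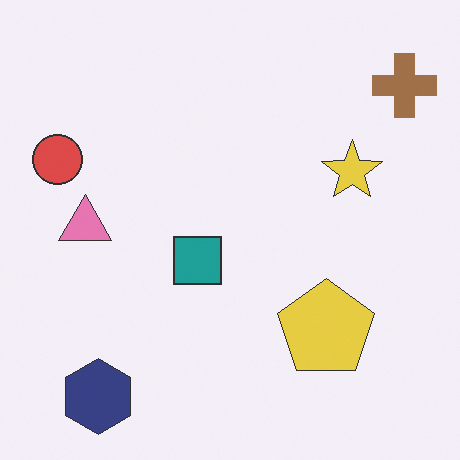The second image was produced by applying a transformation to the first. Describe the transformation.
This is the original image given slightly reduced contrast.

Tones are pushed toward mid-grey across the whole image — a global contrast change.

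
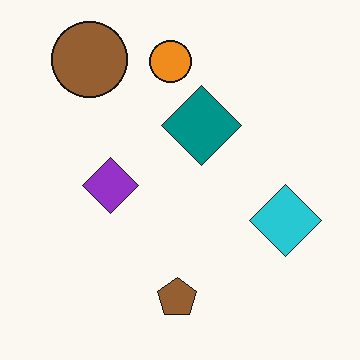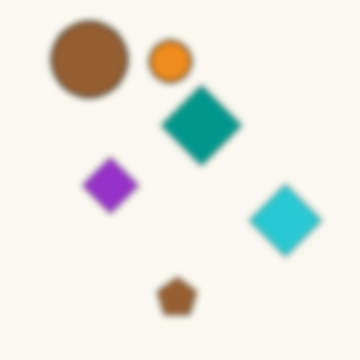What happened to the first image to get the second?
It was noticeably gaussian-blurred.

Shape edges and outlines are uniformly softened across the whole image.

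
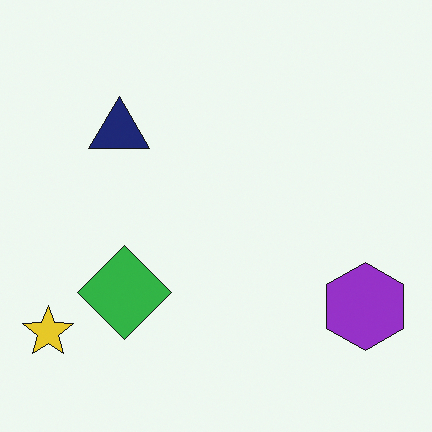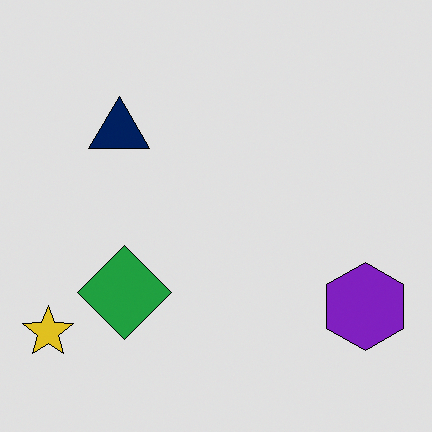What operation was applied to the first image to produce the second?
Moderately posterized.

Each flat color has snapped to a coarser quantized level — most visibly, the near-white background has dropped to a flat grey.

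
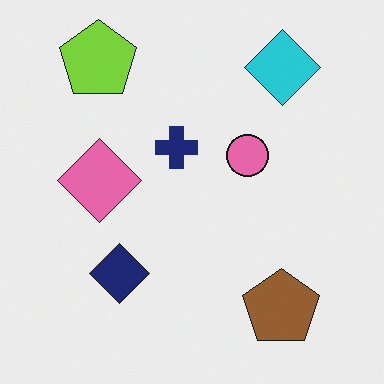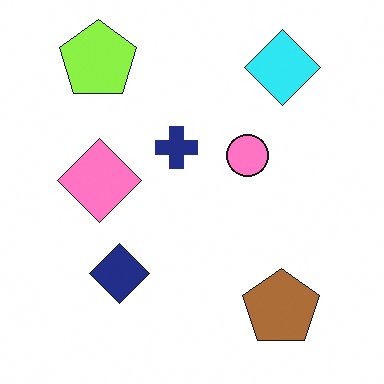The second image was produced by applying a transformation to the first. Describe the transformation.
The second image is the first brightened a little.

Every pixel — background and shapes alike — is uniformly brightened.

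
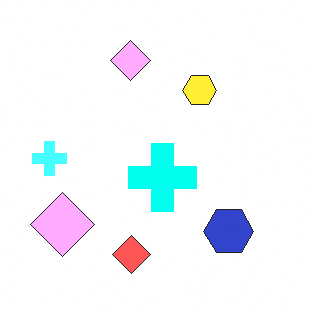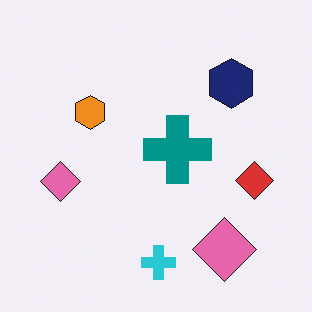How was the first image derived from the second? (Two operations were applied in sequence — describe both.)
Rotated 90° clockwise, then brightened a lot.

The cyan cross sits in the bottom of the second image and the left of the first — consistent with a whole-image 90° clockwise rotation. Every pixel — background and shapes alike — is uniformly brightened.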